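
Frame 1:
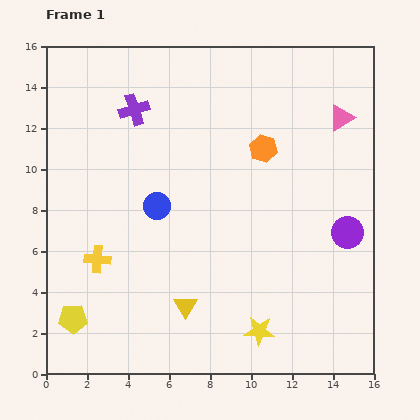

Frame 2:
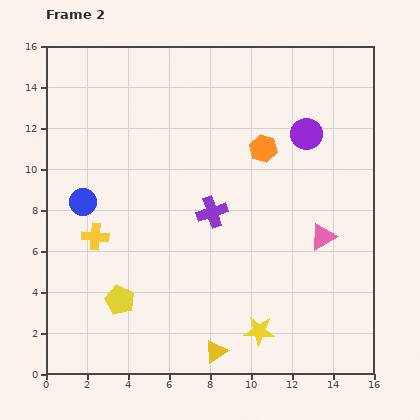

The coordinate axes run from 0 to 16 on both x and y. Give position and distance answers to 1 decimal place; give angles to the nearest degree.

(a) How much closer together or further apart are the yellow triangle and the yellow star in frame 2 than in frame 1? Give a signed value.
-1.5

Distance in frame 1: 3.8. Distance in frame 2: 2.3.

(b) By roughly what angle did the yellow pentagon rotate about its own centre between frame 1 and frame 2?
27° clockwise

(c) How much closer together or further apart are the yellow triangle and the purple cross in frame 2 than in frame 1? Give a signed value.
-3.1

Distance in frame 1: 9.9. Distance in frame 2: 6.8.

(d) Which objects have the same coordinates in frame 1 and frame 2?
the orange hexagon, the yellow star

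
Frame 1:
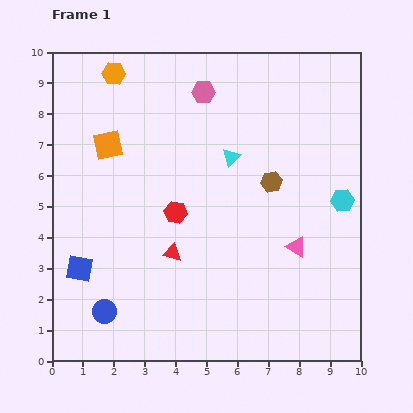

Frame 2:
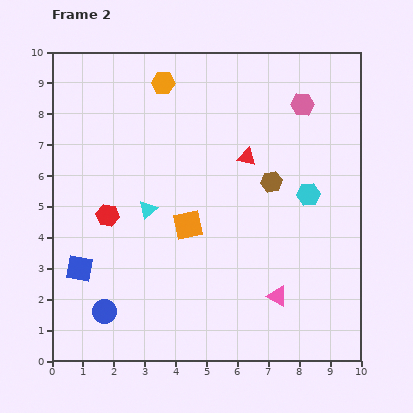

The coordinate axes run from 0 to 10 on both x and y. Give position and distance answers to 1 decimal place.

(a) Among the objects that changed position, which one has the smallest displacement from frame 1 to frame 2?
the cyan hexagon

(moved 1.1)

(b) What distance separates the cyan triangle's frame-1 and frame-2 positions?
3.2

The cyan triangle moved from (5.8, 6.6) to (3.1, 4.9), a distance of √(2.7² + 1.7²) ≈ 3.2.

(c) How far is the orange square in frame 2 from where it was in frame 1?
3.7

The orange square moved from (1.8, 7.0) to (4.4, 4.4), a distance of √(2.6² + 2.6²) ≈ 3.7.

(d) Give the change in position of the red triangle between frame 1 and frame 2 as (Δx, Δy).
(2.4, 3.1)

The red triangle was at (3.9, 3.5) in frame 1 and (6.3, 6.6) in frame 2.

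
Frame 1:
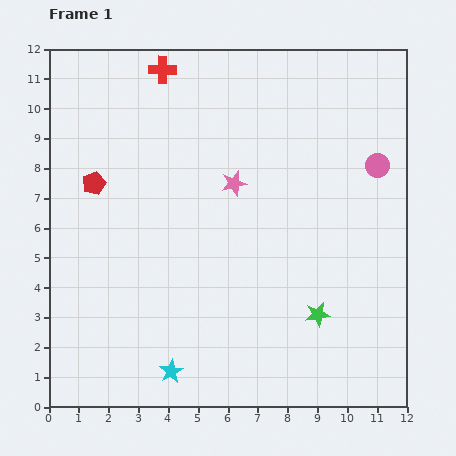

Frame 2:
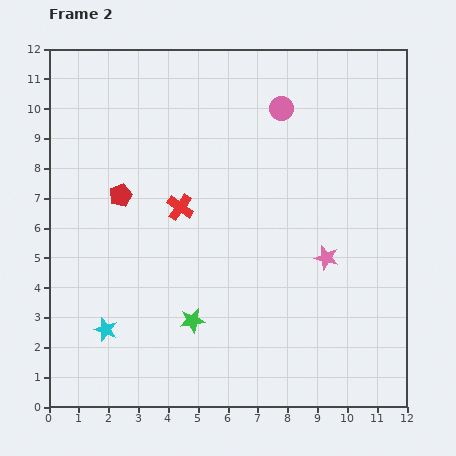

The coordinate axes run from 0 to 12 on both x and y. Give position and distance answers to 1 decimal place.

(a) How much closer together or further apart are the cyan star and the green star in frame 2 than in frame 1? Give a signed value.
-2.4

Distance in frame 1: 5.3. Distance in frame 2: 2.9.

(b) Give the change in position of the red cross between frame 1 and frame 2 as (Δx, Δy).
(0.6, -4.6)

The red cross was at (3.8, 11.3) in frame 1 and (4.4, 6.7) in frame 2.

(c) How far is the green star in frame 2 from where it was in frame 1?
4.2

The green star moved from (9.0, 3.1) to (4.8, 2.9), a distance of √(4.2² + 0.2²) ≈ 4.2.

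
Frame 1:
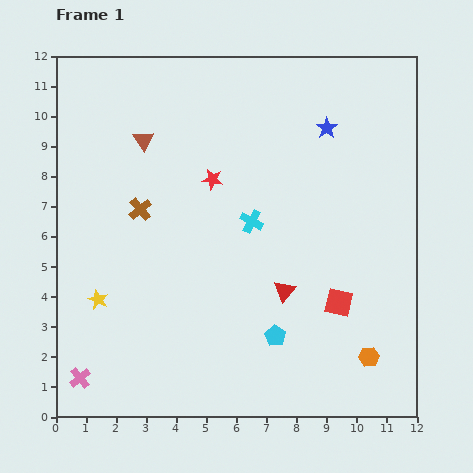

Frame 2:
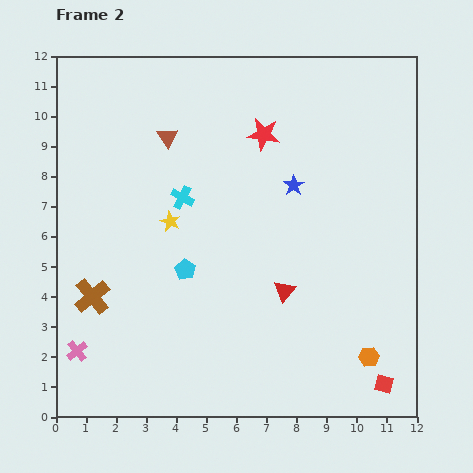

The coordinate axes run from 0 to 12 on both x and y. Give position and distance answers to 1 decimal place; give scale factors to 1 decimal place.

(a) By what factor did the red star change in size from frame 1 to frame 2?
1.5×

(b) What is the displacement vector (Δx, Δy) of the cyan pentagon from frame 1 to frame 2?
(-3.0, 2.2)

The cyan pentagon was at (7.3, 2.7) in frame 1 and (4.3, 4.9) in frame 2.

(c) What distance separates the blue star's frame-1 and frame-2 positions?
2.2

The blue star moved from (9.0, 9.6) to (7.9, 7.7), a distance of √(1.1² + 1.9²) ≈ 2.2.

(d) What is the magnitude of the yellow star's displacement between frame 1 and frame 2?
3.5

The yellow star moved from (1.4, 3.9) to (3.8, 6.5), a distance of √(2.4² + 2.6²) ≈ 3.5.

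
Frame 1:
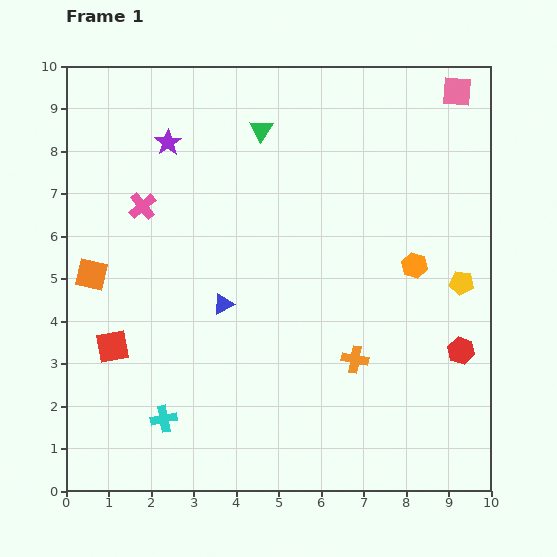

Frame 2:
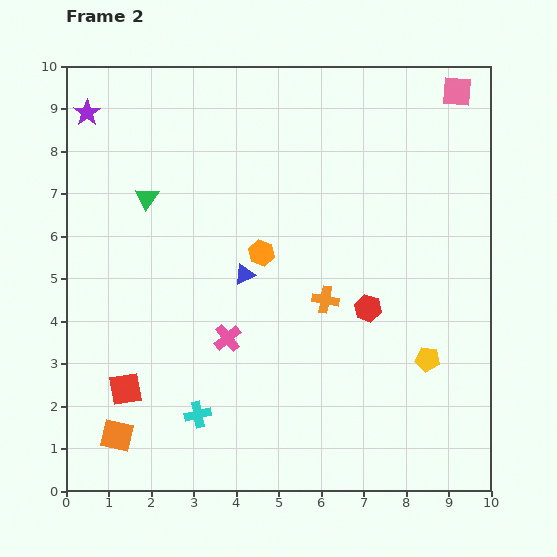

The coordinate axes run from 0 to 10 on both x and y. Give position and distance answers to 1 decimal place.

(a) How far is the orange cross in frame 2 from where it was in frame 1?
1.6

The orange cross moved from (6.8, 3.1) to (6.1, 4.5), a distance of √(0.7² + 1.4²) ≈ 1.6.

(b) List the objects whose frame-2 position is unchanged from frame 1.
the pink square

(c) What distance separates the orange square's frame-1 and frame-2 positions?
3.8

The orange square moved from (0.6, 5.1) to (1.2, 1.3), a distance of √(0.6² + 3.8²) ≈ 3.8.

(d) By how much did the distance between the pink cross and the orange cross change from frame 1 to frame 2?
-3.7

Distance in frame 1: 6.2. Distance in frame 2: 2.5.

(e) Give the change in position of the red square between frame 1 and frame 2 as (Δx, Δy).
(0.3, -1.0)

The red square was at (1.1, 3.4) in frame 1 and (1.4, 2.4) in frame 2.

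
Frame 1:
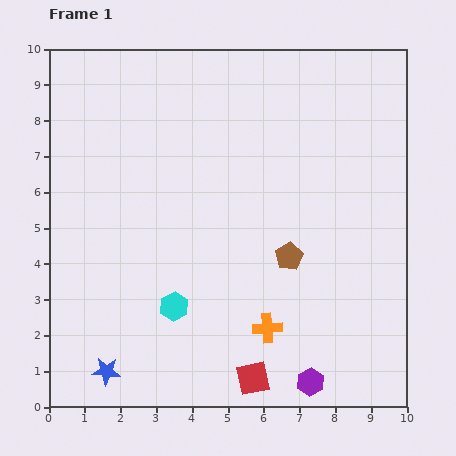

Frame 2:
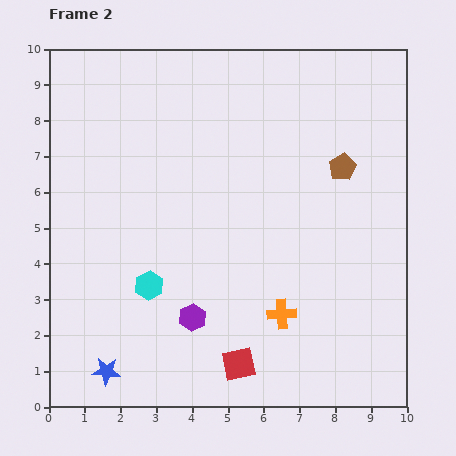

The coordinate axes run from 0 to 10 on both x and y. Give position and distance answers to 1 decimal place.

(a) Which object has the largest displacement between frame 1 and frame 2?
the purple hexagon

(moved 3.8; next 2.9)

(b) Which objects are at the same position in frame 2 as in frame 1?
the blue star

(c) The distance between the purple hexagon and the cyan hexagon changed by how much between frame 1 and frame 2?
-2.8

Distance in frame 1: 4.3. Distance in frame 2: 1.5.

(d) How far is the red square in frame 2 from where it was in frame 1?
0.6

The red square moved from (5.7, 0.8) to (5.3, 1.2), a distance of √(0.4² + 0.4²) ≈ 0.6.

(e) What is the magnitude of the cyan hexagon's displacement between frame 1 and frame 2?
0.9

The cyan hexagon moved from (3.5, 2.8) to (2.8, 3.4), a distance of √(0.7² + 0.6²) ≈ 0.9.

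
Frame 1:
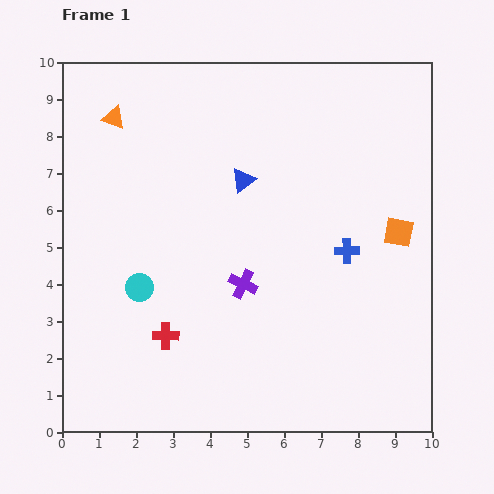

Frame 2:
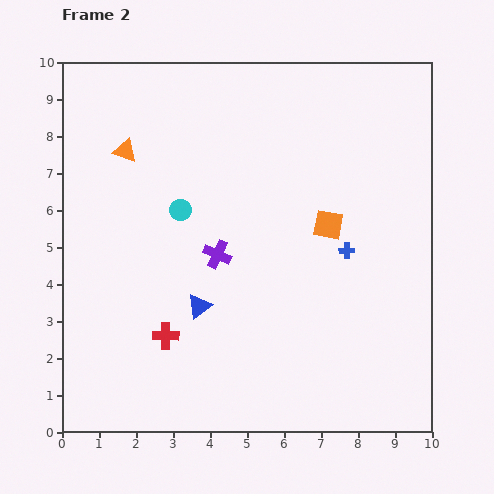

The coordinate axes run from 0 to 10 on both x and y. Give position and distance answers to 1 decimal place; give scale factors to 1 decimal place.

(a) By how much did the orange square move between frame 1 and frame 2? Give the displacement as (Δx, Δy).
(-1.9, 0.2)

The orange square was at (9.1, 5.4) in frame 1 and (7.2, 5.6) in frame 2.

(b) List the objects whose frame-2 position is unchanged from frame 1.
the red cross, the blue cross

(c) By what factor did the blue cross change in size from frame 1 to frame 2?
0.6×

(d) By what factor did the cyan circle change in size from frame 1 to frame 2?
0.8×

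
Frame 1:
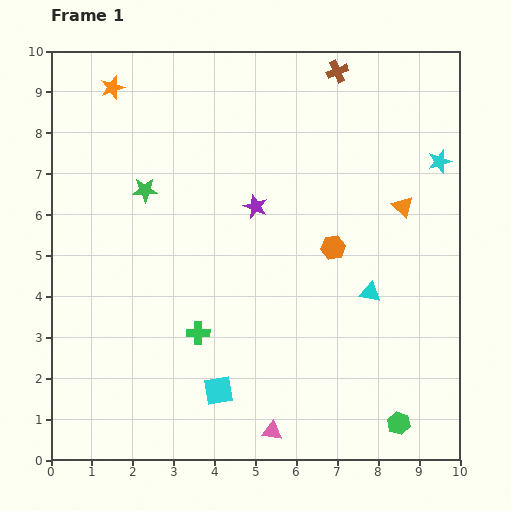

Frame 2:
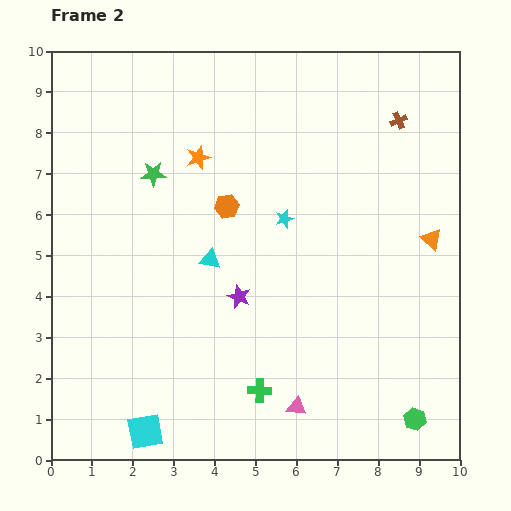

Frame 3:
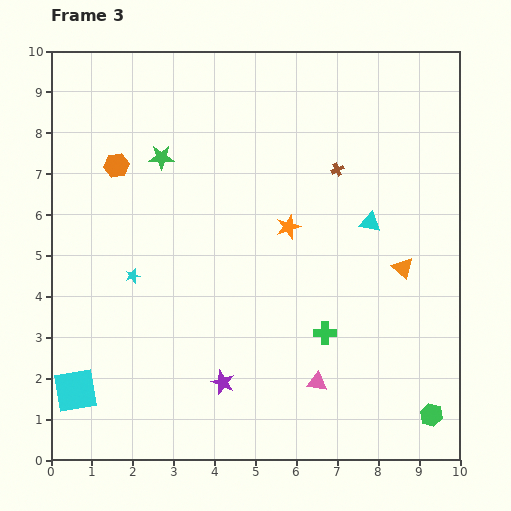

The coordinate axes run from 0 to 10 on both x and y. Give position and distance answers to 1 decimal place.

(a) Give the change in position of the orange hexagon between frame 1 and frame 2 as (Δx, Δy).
(-2.6, 1.0)

The orange hexagon was at (6.9, 5.2) in frame 1 and (4.3, 6.2) in frame 2.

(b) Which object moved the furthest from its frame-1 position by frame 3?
the cyan star

(moved 8.0; next 5.7)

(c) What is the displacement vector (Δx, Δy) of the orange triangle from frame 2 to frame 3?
(-0.7, -0.7)

The orange triangle was at (9.3, 5.4) in frame 2 and (8.6, 4.7) in frame 3.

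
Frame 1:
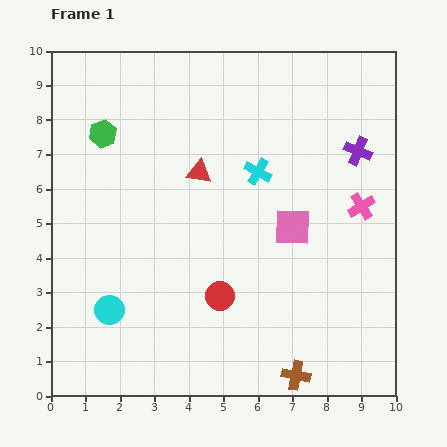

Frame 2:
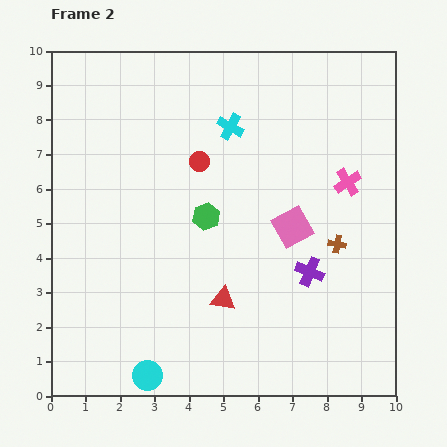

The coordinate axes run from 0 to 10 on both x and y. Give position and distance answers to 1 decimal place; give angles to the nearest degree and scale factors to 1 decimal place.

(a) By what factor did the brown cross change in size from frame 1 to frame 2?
0.6×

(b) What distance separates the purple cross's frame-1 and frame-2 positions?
3.8

The purple cross moved from (8.9, 7.1) to (7.5, 3.6), a distance of √(1.4² + 3.5²) ≈ 3.8.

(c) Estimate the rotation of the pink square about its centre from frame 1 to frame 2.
31° counter-clockwise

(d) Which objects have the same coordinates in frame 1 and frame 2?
the pink square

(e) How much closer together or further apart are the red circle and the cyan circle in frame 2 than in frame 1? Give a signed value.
+3.2

Distance in frame 1: 3.2. Distance in frame 2: 6.4.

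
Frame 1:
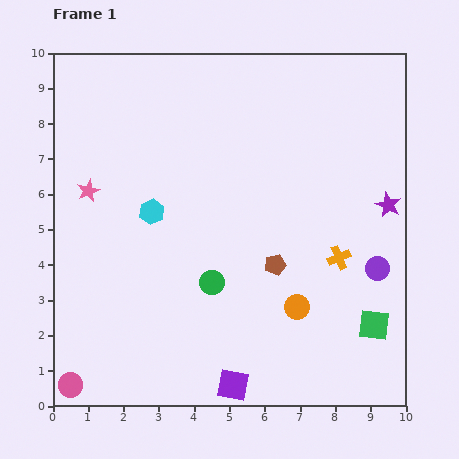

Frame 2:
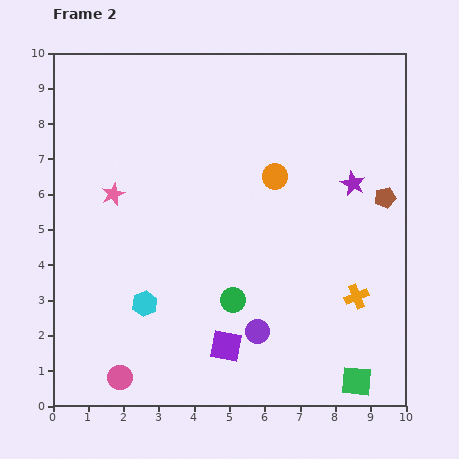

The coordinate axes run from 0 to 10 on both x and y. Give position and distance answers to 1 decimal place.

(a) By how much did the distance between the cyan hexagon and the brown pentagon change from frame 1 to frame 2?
+3.6

Distance in frame 1: 3.8. Distance in frame 2: 7.4.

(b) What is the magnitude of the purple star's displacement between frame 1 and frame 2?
1.2

The purple star moved from (9.5, 5.7) to (8.5, 6.3), a distance of √(1.0² + 0.6²) ≈ 1.2.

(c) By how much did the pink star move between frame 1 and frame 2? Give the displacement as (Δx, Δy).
(0.7, -0.1)

The pink star was at (1.0, 6.1) in frame 1 and (1.7, 6.0) in frame 2.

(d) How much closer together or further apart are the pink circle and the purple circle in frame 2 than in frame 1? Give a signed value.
-5.2

Distance in frame 1: 9.3. Distance in frame 2: 4.1.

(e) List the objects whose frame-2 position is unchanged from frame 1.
none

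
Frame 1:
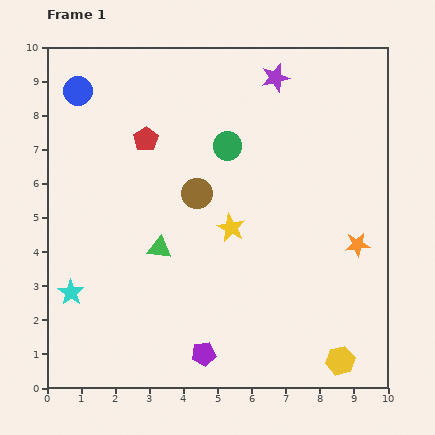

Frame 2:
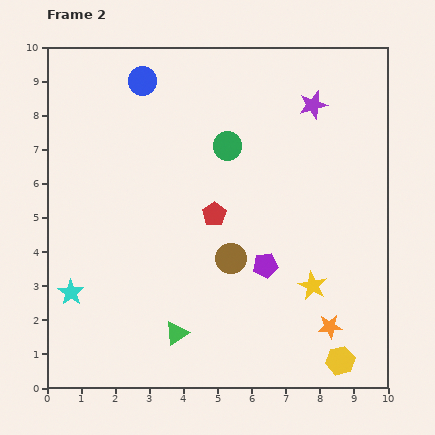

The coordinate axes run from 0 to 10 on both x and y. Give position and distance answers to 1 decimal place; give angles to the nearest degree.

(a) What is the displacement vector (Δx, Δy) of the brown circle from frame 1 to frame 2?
(1.0, -1.9)

The brown circle was at (4.4, 5.7) in frame 1 and (5.4, 3.8) in frame 2.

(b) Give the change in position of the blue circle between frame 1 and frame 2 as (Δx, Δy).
(1.9, 0.3)

The blue circle was at (0.9, 8.7) in frame 1 and (2.8, 9.0) in frame 2.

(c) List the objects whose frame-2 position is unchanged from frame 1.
the green circle, the yellow hexagon, the cyan star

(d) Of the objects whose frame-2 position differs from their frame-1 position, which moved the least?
the purple star

(moved 1.4)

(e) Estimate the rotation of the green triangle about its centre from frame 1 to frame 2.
42° counter-clockwise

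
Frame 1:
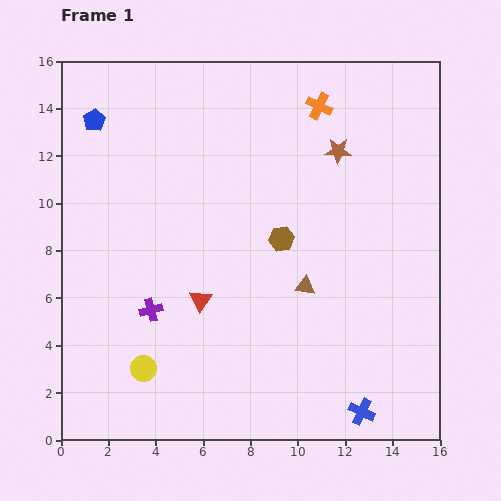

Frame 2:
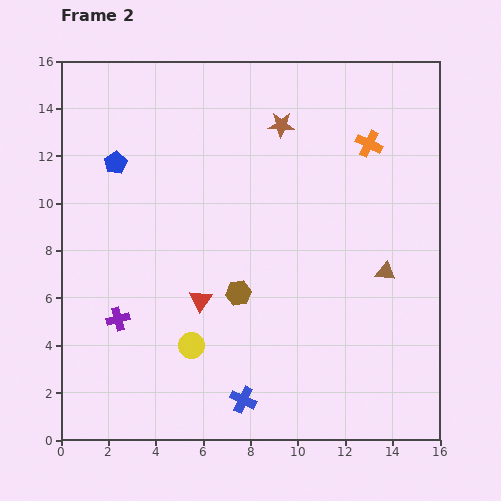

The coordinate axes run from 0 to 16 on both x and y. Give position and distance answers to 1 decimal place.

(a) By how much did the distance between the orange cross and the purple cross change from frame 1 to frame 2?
+1.7

Distance in frame 1: 11.2. Distance in frame 2: 12.9.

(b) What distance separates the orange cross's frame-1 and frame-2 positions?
2.6

The orange cross moved from (10.9, 14.1) to (13.0, 12.5), a distance of √(2.1² + 1.6²) ≈ 2.6.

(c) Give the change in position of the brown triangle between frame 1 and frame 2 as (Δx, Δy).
(3.4, 0.6)

The brown triangle was at (10.3, 6.5) in frame 1 and (13.7, 7.1) in frame 2.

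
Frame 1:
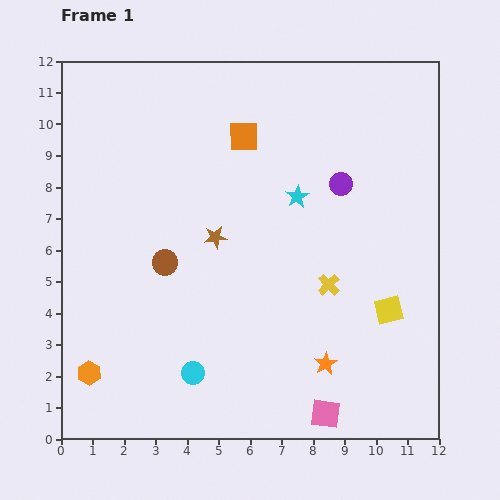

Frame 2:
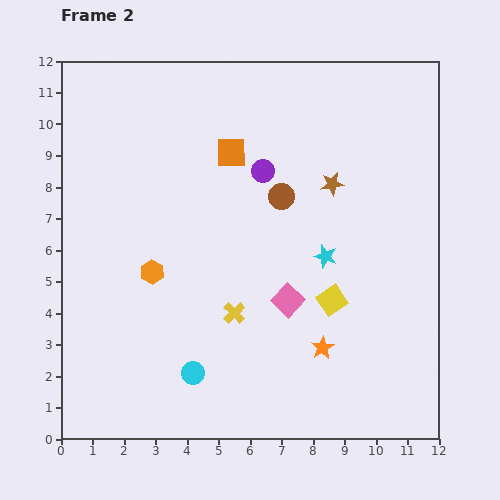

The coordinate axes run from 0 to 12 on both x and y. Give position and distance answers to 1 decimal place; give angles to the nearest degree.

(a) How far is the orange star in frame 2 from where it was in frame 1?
0.5

The orange star moved from (8.4, 2.4) to (8.3, 2.9), a distance of √(0.1² + 0.5²) ≈ 0.5.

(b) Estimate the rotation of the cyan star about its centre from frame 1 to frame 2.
26° counter-clockwise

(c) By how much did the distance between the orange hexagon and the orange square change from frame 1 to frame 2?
-4.5

Distance in frame 1: 9.0. Distance in frame 2: 4.5.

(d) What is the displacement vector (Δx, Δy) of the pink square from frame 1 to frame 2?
(-1.2, 3.6)

The pink square was at (8.4, 0.8) in frame 1 and (7.2, 4.4) in frame 2.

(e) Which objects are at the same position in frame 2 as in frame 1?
the cyan circle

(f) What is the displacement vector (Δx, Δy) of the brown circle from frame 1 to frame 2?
(3.7, 2.1)

The brown circle was at (3.3, 5.6) in frame 1 and (7.0, 7.7) in frame 2.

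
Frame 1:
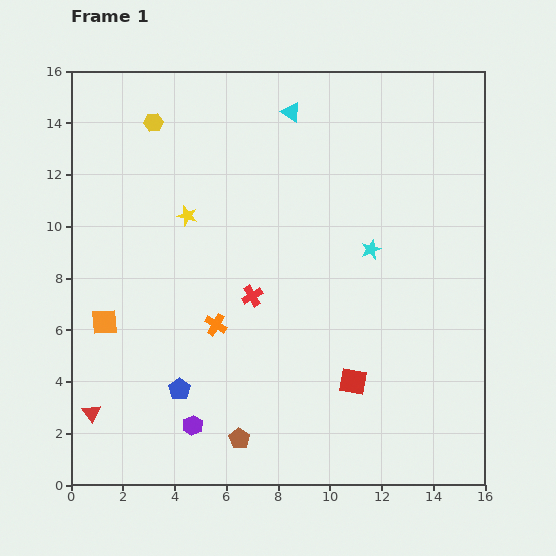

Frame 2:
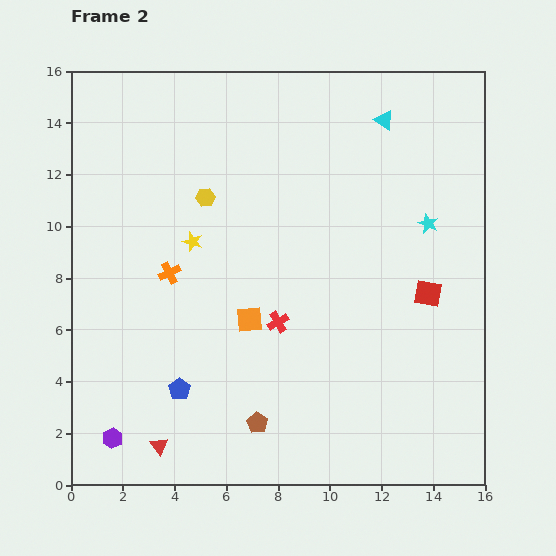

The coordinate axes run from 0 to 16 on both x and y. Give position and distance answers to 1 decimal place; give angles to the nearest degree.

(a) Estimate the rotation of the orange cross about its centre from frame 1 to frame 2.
33° clockwise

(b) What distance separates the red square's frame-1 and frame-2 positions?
4.5

The red square moved from (10.9, 4.0) to (13.8, 7.4), a distance of √(2.9² + 3.4²) ≈ 4.5.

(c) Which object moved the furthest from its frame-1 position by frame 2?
the orange square

(moved 5.6; next 4.5)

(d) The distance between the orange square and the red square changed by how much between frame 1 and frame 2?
-2.9

Distance in frame 1: 9.9. Distance in frame 2: 7.0.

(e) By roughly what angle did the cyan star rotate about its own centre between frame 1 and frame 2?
28° counter-clockwise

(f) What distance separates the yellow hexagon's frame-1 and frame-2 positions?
3.5

The yellow hexagon moved from (3.2, 14.0) to (5.2, 11.1), a distance of √(2.0² + 2.9²) ≈ 3.5.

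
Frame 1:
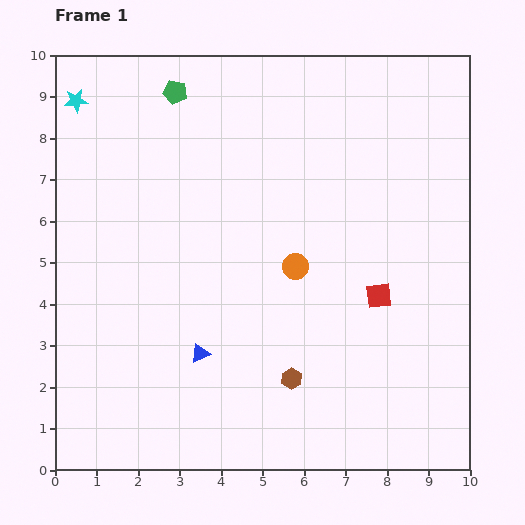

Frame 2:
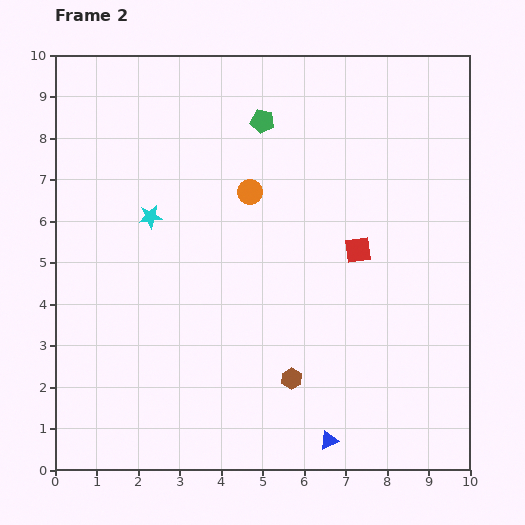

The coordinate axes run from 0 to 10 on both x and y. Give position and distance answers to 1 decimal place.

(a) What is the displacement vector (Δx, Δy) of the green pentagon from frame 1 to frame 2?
(2.1, -0.7)

The green pentagon was at (2.9, 9.1) in frame 1 and (5.0, 8.4) in frame 2.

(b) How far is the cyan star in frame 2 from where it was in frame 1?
3.3

The cyan star moved from (0.5, 8.9) to (2.3, 6.1), a distance of √(1.8² + 2.8²) ≈ 3.3.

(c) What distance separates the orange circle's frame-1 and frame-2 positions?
2.1

The orange circle moved from (5.8, 4.9) to (4.7, 6.7), a distance of √(1.1² + 1.8²) ≈ 2.1.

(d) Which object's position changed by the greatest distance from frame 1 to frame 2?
the blue triangle

(moved 3.7; next 3.3)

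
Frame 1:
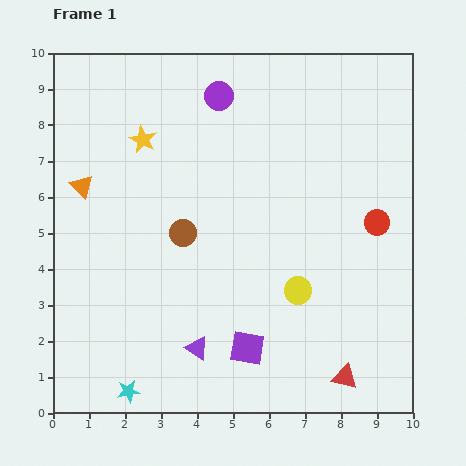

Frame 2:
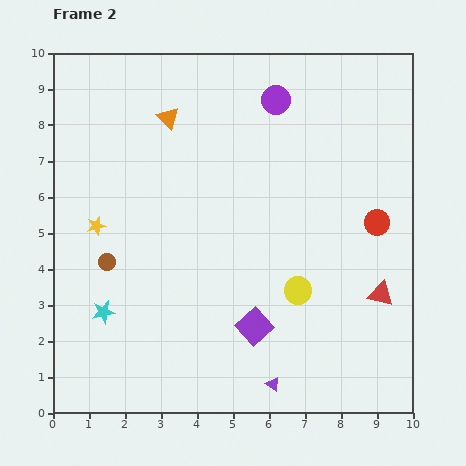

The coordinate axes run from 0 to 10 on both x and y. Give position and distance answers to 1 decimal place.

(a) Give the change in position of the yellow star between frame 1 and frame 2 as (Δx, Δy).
(-1.3, -2.4)

The yellow star was at (2.5, 7.6) in frame 1 and (1.2, 5.2) in frame 2.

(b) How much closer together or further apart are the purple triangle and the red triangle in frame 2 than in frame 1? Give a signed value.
-0.3

Distance in frame 1: 4.2. Distance in frame 2: 3.9.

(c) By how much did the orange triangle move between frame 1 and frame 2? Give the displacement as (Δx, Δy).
(2.4, 1.9)

The orange triangle was at (0.8, 6.3) in frame 1 and (3.2, 8.2) in frame 2.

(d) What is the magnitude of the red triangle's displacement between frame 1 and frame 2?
2.5

The red triangle moved from (8.1, 1.0) to (9.1, 3.3), a distance of √(1.0² + 2.3²) ≈ 2.5.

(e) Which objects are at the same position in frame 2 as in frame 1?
the red circle, the yellow circle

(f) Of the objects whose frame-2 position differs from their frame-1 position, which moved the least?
the purple square

(moved 0.6)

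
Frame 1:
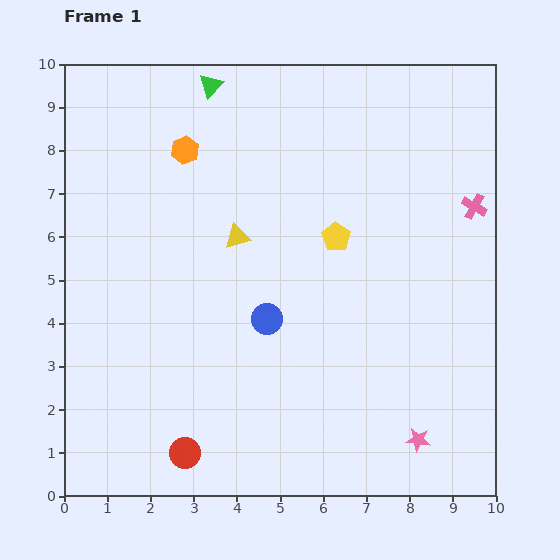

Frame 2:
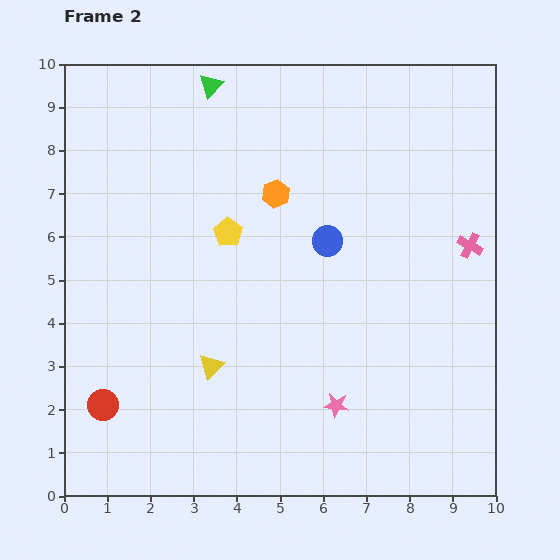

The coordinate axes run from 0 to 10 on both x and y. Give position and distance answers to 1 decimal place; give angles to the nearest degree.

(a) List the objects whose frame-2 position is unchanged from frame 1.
the green triangle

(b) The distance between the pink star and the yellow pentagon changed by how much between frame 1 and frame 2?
-0.4

Distance in frame 1: 5.1. Distance in frame 2: 4.7.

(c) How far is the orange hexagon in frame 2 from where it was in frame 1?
2.3

The orange hexagon moved from (2.8, 8.0) to (4.9, 7.0), a distance of √(2.1² + 1.0²) ≈ 2.3.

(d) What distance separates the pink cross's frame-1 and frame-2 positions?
0.9

The pink cross moved from (9.5, 6.7) to (9.4, 5.8), a distance of √(0.1² + 0.9²) ≈ 0.9.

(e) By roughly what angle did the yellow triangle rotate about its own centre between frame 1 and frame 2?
32° counter-clockwise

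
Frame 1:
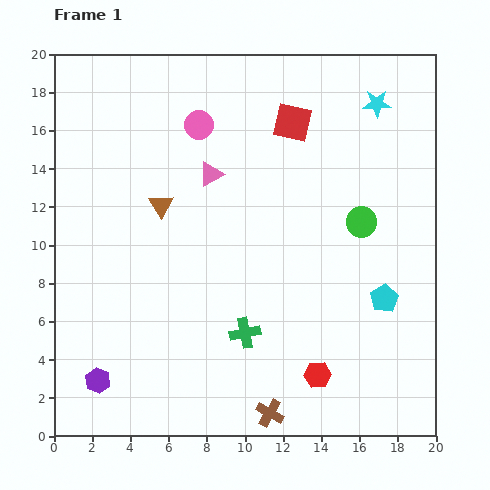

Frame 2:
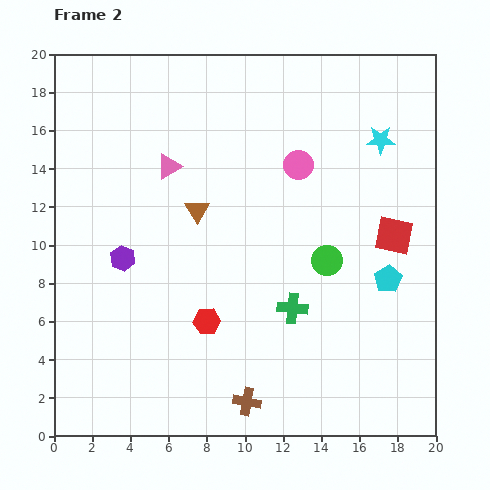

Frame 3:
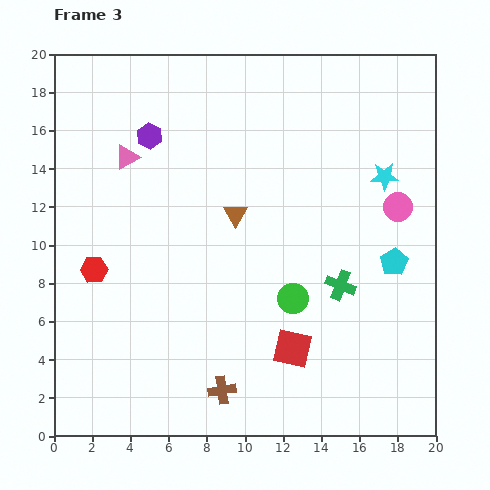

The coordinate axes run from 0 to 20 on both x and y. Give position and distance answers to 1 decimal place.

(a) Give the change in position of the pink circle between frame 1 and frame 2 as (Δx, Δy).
(5.2, -2.1)

The pink circle was at (7.6, 16.3) in frame 1 and (12.8, 14.2) in frame 2.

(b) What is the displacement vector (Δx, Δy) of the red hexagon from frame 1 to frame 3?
(-11.7, 5.5)

The red hexagon was at (13.8, 3.2) in frame 1 and (2.1, 8.7) in frame 3.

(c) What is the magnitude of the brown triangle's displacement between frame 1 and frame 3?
3.9

The brown triangle moved from (5.6, 12.1) to (9.5, 11.6), a distance of √(3.9² + 0.5²) ≈ 3.9.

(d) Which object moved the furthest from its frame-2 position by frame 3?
the red square

(moved 7.9; next 6.6)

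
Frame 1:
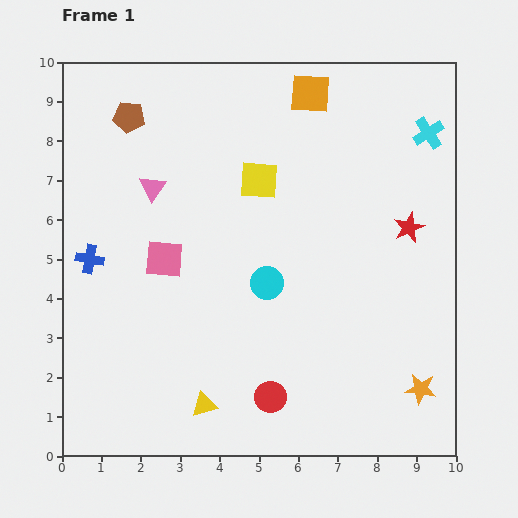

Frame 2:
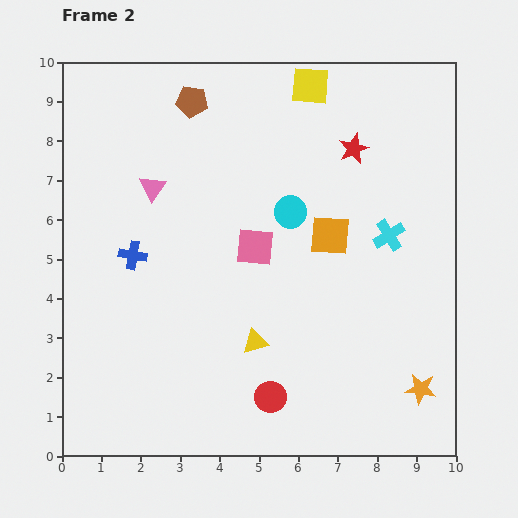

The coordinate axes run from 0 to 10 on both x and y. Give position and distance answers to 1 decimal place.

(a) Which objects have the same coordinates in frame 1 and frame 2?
the pink triangle, the orange star, the red circle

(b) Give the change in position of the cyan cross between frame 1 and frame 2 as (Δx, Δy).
(-1.0, -2.6)

The cyan cross was at (9.3, 8.2) in frame 1 and (8.3, 5.6) in frame 2.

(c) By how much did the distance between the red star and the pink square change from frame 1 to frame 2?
-2.8

Distance in frame 1: 6.3. Distance in frame 2: 3.5.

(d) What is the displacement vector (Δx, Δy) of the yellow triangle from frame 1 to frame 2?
(1.3, 1.6)

The yellow triangle was at (3.6, 1.3) in frame 1 and (4.9, 2.9) in frame 2.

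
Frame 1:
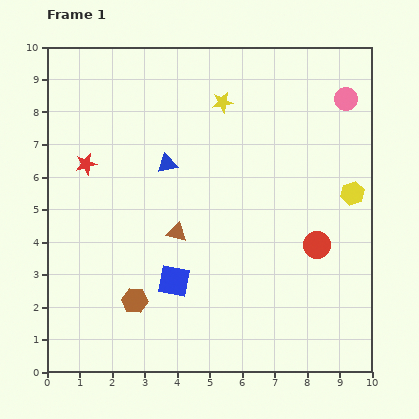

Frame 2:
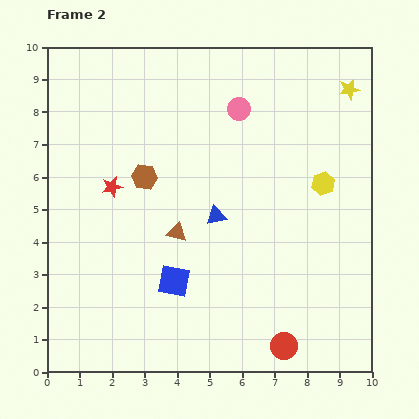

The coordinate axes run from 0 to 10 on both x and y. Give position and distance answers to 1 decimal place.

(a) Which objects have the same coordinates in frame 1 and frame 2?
the brown triangle, the blue square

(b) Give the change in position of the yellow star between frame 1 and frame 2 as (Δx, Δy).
(3.9, 0.4)

The yellow star was at (5.4, 8.3) in frame 1 and (9.3, 8.7) in frame 2.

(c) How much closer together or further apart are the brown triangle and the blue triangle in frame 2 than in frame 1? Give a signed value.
-0.8

Distance in frame 1: 2.1. Distance in frame 2: 1.3.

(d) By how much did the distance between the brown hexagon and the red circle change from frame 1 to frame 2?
+0.8

Distance in frame 1: 5.9. Distance in frame 2: 6.7.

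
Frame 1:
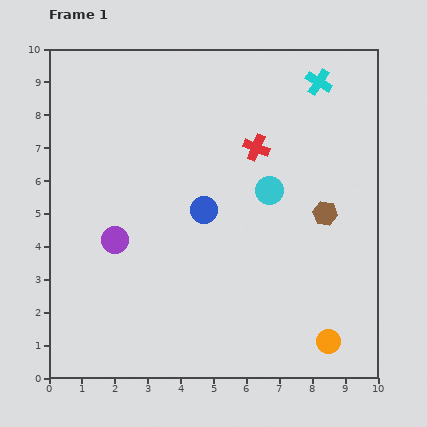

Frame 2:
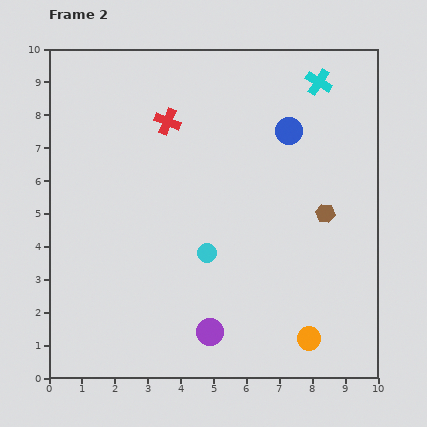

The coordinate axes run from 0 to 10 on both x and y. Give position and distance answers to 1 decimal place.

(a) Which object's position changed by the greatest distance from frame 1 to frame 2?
the purple circle

(moved 4.0; next 3.5)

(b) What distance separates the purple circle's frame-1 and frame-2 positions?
4.0

The purple circle moved from (2.0, 4.2) to (4.9, 1.4), a distance of √(2.9² + 2.8²) ≈ 4.0.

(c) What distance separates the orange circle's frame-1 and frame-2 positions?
0.6

The orange circle moved from (8.5, 1.1) to (7.9, 1.2), a distance of √(0.6² + 0.1²) ≈ 0.6.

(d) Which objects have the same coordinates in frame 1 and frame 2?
the cyan cross, the brown hexagon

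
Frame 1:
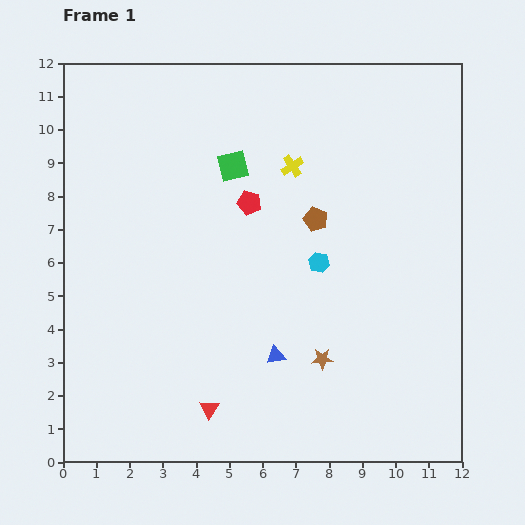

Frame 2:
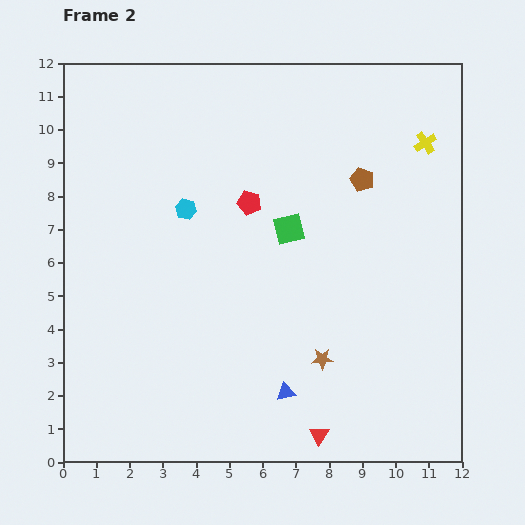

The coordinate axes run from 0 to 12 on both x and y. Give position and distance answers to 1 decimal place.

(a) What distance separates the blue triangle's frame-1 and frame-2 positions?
1.1

The blue triangle moved from (6.4, 3.2) to (6.7, 2.1), a distance of √(0.3² + 1.1²) ≈ 1.1.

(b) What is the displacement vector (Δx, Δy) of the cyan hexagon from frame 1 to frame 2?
(-4.0, 1.6)

The cyan hexagon was at (7.7, 6.0) in frame 1 and (3.7, 7.6) in frame 2.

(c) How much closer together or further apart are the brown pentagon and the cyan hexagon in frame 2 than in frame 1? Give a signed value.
+4.1

Distance in frame 1: 1.3. Distance in frame 2: 5.4.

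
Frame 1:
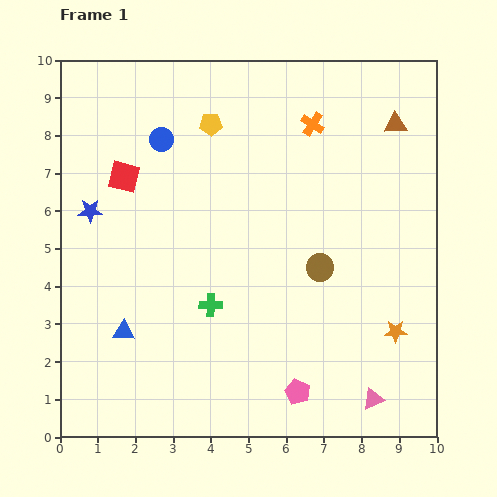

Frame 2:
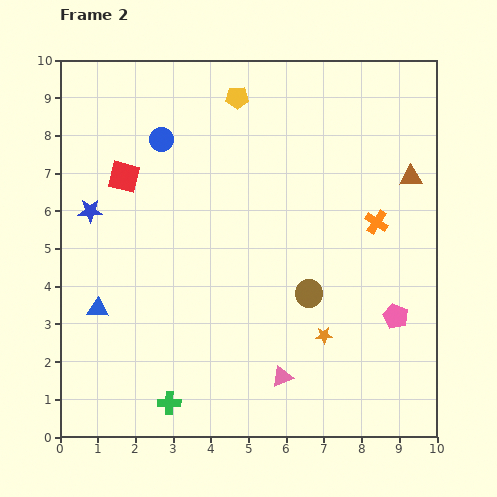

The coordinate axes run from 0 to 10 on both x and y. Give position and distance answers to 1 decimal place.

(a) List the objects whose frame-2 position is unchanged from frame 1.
the blue star, the blue circle, the red square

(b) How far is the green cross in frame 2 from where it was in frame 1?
2.8

The green cross moved from (4.0, 3.5) to (2.9, 0.9), a distance of √(1.1² + 2.6²) ≈ 2.8.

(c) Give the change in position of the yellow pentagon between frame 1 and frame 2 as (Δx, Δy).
(0.7, 0.7)

The yellow pentagon was at (4.0, 8.3) in frame 1 and (4.7, 9.0) in frame 2.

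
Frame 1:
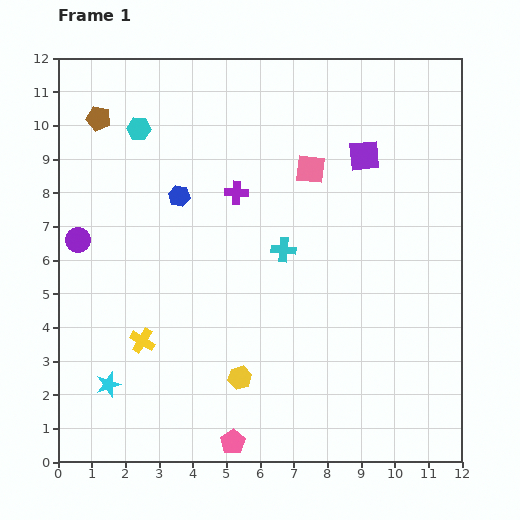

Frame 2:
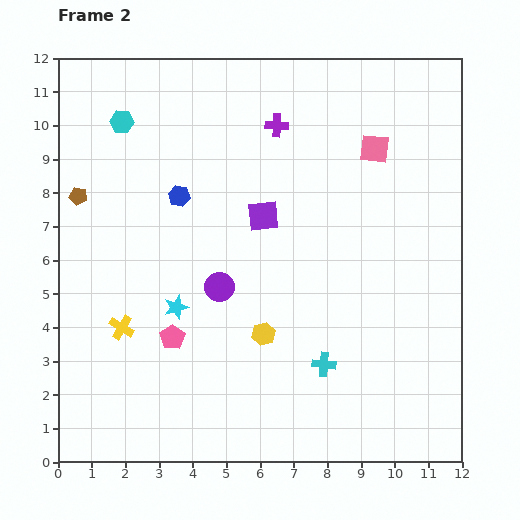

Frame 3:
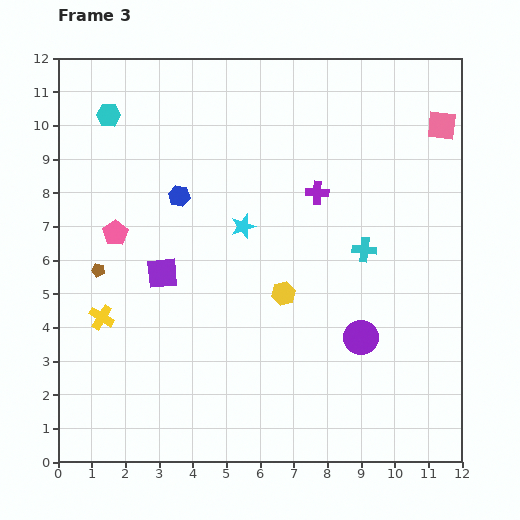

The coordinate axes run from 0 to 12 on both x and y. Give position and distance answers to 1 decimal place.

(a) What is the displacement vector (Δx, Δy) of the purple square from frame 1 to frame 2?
(-3.0, -1.8)

The purple square was at (9.1, 9.1) in frame 1 and (6.1, 7.3) in frame 2.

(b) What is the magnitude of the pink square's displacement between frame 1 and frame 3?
4.1

The pink square moved from (7.5, 8.7) to (11.4, 10.0), a distance of √(3.9² + 1.3²) ≈ 4.1.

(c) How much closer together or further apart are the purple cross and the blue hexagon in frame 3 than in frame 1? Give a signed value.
+2.4

Distance in frame 1: 1.7. Distance in frame 3: 4.1.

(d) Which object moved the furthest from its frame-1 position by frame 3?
the purple circle

(moved 8.9; next 7.1)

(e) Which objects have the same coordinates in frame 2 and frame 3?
the blue hexagon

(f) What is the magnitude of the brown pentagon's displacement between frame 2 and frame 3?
2.3

The brown pentagon moved from (0.6, 7.9) to (1.2, 5.7), a distance of √(0.6² + 2.2²) ≈ 2.3.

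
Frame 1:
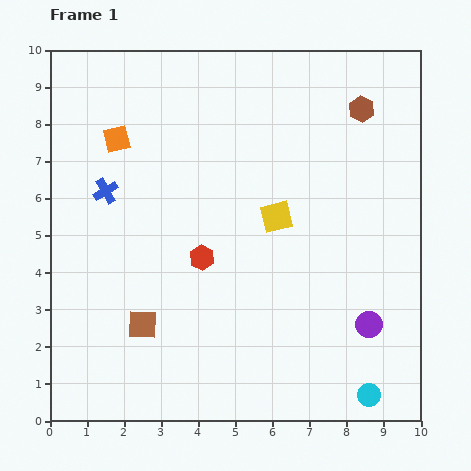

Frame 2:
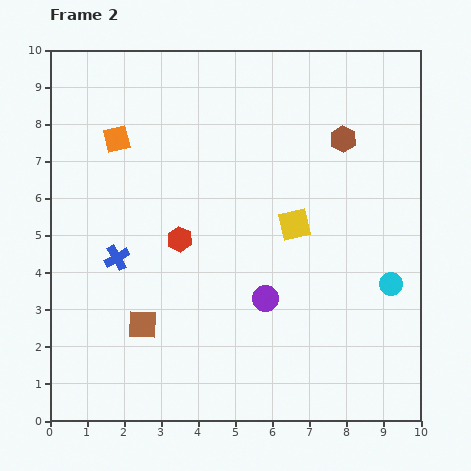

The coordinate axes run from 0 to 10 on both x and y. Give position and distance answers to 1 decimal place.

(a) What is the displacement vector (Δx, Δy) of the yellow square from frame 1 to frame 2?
(0.5, -0.2)

The yellow square was at (6.1, 5.5) in frame 1 and (6.6, 5.3) in frame 2.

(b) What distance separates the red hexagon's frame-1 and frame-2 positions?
0.8

The red hexagon moved from (4.1, 4.4) to (3.5, 4.9), a distance of √(0.6² + 0.5²) ≈ 0.8.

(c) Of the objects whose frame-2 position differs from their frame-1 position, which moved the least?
the yellow square

(moved 0.5)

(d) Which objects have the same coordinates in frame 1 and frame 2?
the orange square, the brown square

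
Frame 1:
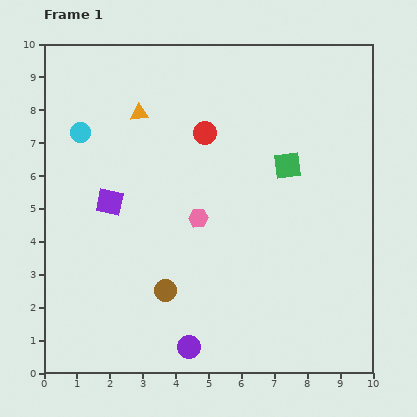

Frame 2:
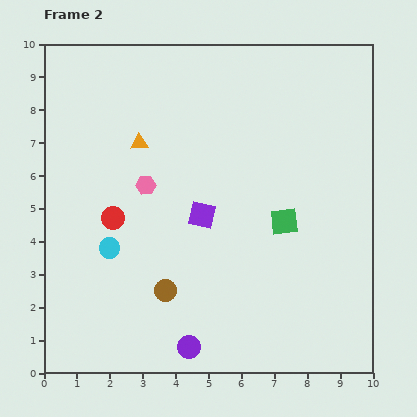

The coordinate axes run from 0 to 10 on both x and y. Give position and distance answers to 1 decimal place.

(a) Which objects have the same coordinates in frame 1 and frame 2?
the purple circle, the brown circle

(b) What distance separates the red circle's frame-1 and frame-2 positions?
3.8

The red circle moved from (4.9, 7.3) to (2.1, 4.7), a distance of √(2.8² + 2.6²) ≈ 3.8.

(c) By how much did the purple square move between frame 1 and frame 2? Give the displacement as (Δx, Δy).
(2.8, -0.4)

The purple square was at (2.0, 5.2) in frame 1 and (4.8, 4.8) in frame 2.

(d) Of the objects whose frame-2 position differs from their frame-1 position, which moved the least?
the orange triangle

(moved 0.9)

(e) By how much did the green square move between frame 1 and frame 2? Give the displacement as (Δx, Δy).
(-0.1, -1.7)

The green square was at (7.4, 6.3) in frame 1 and (7.3, 4.6) in frame 2.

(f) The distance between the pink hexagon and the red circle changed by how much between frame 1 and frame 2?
-1.2

Distance in frame 1: 2.6. Distance in frame 2: 1.4.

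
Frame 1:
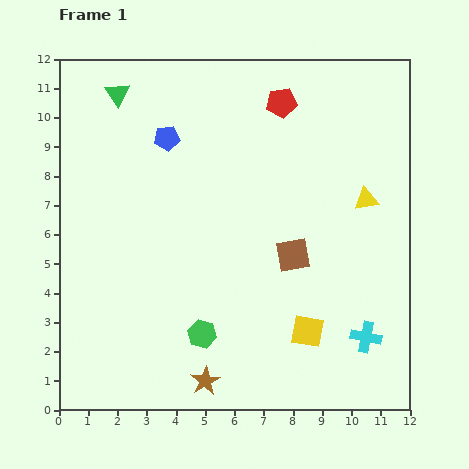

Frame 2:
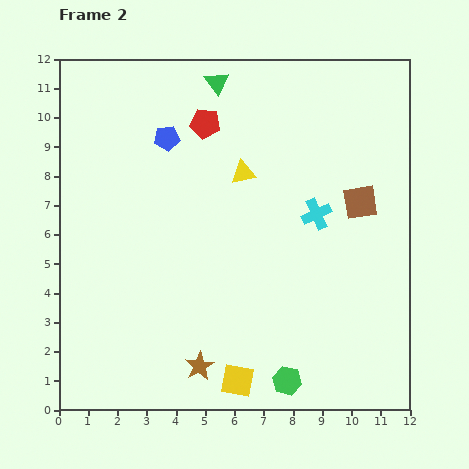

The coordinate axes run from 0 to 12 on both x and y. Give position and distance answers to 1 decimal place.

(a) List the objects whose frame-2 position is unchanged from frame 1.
the blue pentagon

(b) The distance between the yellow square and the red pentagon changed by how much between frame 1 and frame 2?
+1.0

Distance in frame 1: 7.9. Distance in frame 2: 8.9.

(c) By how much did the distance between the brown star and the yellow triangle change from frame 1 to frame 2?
-1.5

Distance in frame 1: 8.3. Distance in frame 2: 6.8.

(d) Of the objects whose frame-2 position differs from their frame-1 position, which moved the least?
the brown star

(moved 0.5)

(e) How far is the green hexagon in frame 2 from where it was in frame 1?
3.3

The green hexagon moved from (4.9, 2.6) to (7.8, 1.0), a distance of √(2.9² + 1.6²) ≈ 3.3.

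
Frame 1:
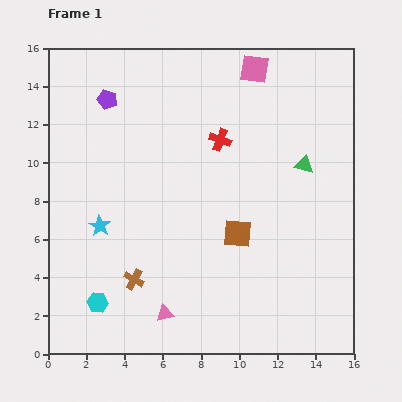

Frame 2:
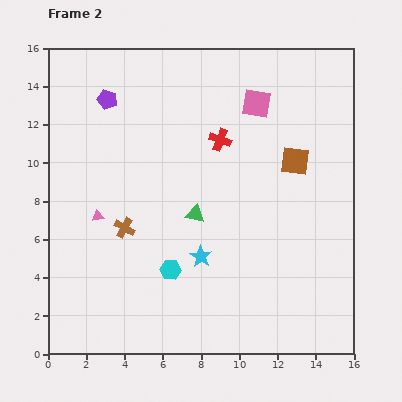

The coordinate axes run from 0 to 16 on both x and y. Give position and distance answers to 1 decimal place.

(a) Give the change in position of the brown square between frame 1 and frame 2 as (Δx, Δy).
(3.0, 3.8)

The brown square was at (9.9, 6.3) in frame 1 and (12.9, 10.1) in frame 2.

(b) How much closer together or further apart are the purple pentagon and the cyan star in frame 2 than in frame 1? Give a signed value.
+3.0

Distance in frame 1: 6.6. Distance in frame 2: 9.6.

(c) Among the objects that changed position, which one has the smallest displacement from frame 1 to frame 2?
the pink square

(moved 1.8)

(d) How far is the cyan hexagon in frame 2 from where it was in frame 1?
4.2

The cyan hexagon moved from (2.6, 2.7) to (6.4, 4.4), a distance of √(3.8² + 1.7²) ≈ 4.2.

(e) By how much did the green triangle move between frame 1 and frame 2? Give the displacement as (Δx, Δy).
(-5.7, -2.6)

The green triangle was at (13.4, 9.9) in frame 1 and (7.7, 7.3) in frame 2.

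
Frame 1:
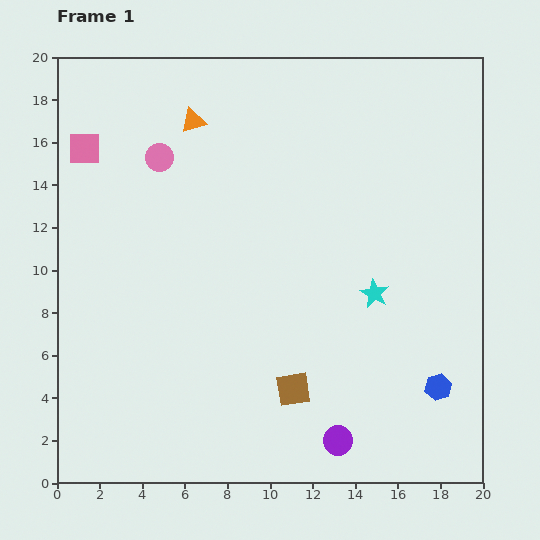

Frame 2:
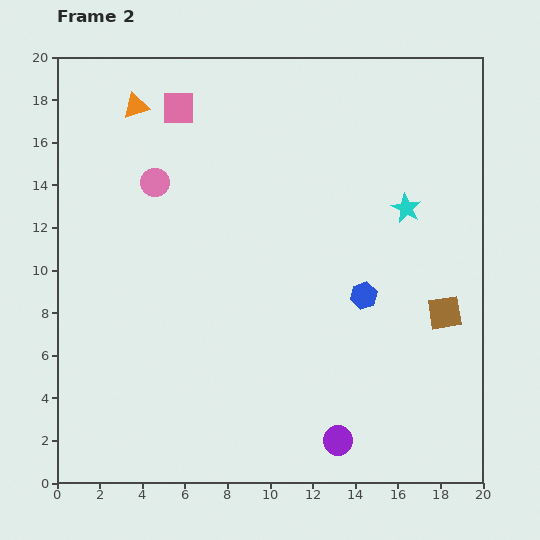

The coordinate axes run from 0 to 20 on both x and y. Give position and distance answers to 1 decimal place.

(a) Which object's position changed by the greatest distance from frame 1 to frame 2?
the brown square

(moved 8.0; next 5.5)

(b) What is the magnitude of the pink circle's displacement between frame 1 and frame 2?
1.2

The pink circle moved from (4.8, 15.3) to (4.6, 14.1), a distance of √(0.2² + 1.2²) ≈ 1.2.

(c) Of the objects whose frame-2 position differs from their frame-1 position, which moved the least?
the pink circle

(moved 1.2)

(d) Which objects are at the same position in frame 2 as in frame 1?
the purple circle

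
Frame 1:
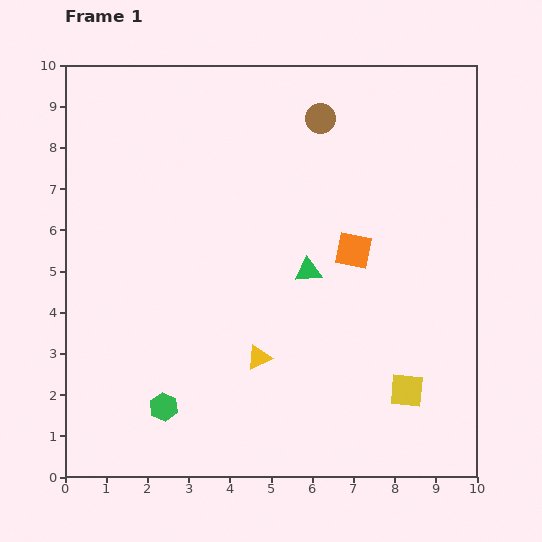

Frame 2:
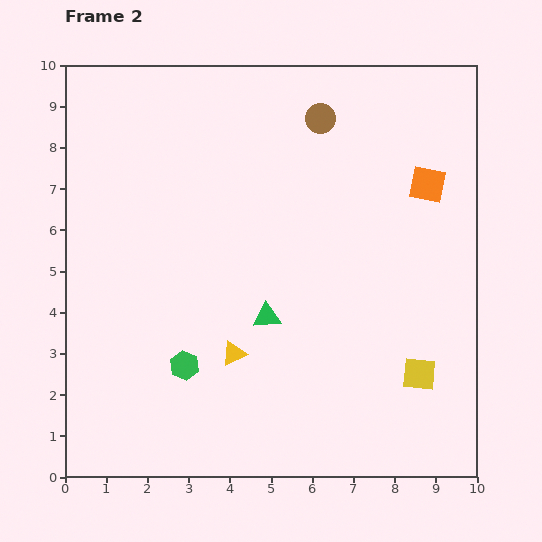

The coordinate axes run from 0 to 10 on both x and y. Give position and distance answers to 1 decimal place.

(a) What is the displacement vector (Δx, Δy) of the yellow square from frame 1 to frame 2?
(0.3, 0.4)

The yellow square was at (8.3, 2.1) in frame 1 and (8.6, 2.5) in frame 2.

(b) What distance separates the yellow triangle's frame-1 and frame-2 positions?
0.6

The yellow triangle moved from (4.7, 2.9) to (4.1, 3.0), a distance of √(0.6² + 0.1²) ≈ 0.6.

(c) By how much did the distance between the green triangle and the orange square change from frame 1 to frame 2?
+3.8

Distance in frame 1: 1.2. Distance in frame 2: 5.0.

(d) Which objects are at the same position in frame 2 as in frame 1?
the brown circle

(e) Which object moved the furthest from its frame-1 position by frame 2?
the orange square

(moved 2.4; next 1.5)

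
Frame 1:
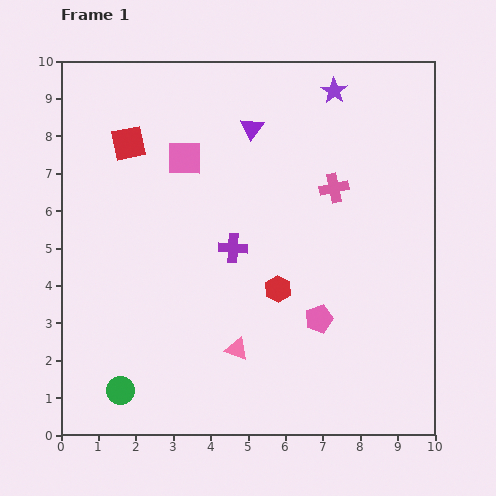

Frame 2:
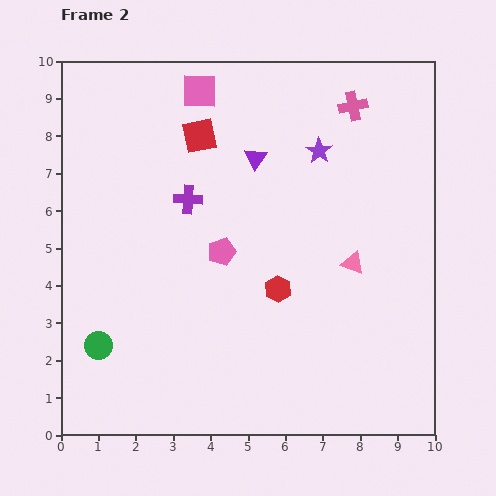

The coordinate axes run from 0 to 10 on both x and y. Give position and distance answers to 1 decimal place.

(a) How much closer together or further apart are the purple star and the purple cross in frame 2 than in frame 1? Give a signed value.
-1.3

Distance in frame 1: 5.0. Distance in frame 2: 3.7.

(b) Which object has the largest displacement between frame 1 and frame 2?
the pink triangle

(moved 3.9; next 3.2)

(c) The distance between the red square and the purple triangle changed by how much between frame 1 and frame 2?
-1.7

Distance in frame 1: 3.3. Distance in frame 2: 1.6.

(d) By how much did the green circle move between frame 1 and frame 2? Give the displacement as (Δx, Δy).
(-0.6, 1.2)

The green circle was at (1.6, 1.2) in frame 1 and (1.0, 2.4) in frame 2.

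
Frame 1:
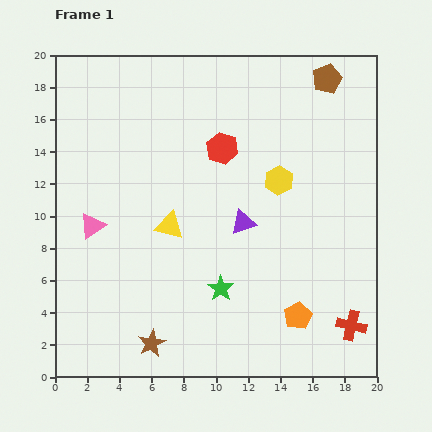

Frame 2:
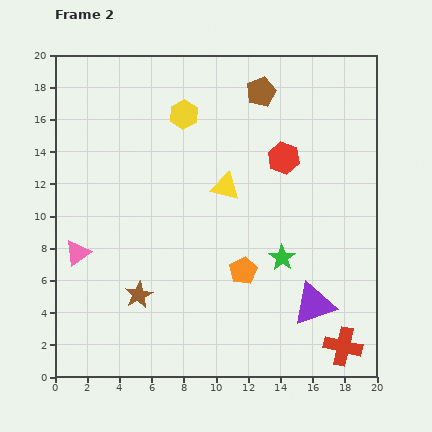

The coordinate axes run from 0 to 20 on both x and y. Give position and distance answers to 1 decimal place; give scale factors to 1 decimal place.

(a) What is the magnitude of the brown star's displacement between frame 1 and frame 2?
3.1

The brown star moved from (6.0, 2.1) to (5.2, 5.1), a distance of √(0.8² + 3.0²) ≈ 3.1.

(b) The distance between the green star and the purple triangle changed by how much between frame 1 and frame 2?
-0.8

Distance in frame 1: 4.3. Distance in frame 2: 3.5.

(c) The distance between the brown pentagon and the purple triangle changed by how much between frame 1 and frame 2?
+3.3

Distance in frame 1: 10.3. Distance in frame 2: 13.6.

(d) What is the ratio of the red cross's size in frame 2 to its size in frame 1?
1.3×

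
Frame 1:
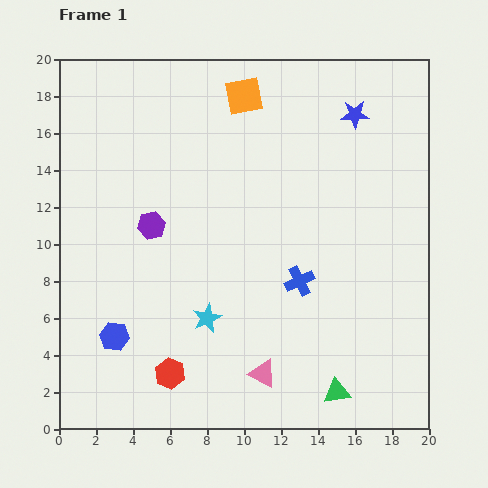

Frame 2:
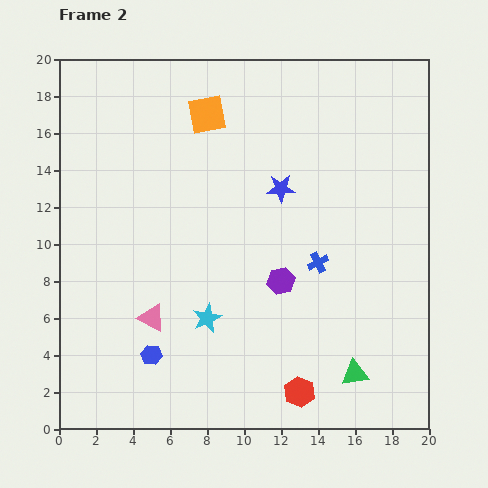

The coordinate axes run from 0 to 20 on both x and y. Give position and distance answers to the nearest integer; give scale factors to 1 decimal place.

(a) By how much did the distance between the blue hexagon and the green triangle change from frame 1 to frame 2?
-1

Distance in frame 1: 12. Distance in frame 2: 11.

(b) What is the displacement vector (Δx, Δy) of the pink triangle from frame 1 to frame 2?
(-6, 3)

The pink triangle was at (11, 3) in frame 1 and (5, 6) in frame 2.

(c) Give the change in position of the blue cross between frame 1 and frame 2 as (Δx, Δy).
(1, 1)

The blue cross was at (13, 8) in frame 1 and (14, 9) in frame 2.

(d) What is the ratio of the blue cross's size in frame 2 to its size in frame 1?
0.7×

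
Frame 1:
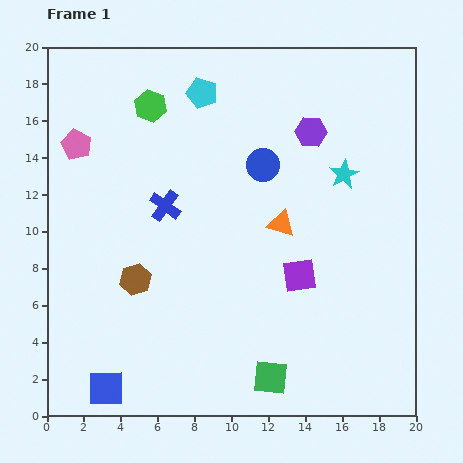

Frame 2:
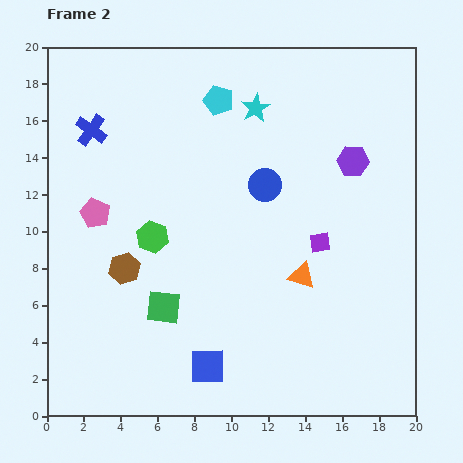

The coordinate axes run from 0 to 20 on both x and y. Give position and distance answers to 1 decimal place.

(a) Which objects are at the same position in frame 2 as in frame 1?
none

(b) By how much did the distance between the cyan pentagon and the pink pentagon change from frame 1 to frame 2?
+1.7

Distance in frame 1: 7.4. Distance in frame 2: 9.1.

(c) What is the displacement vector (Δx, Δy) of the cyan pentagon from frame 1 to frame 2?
(0.9, -0.4)

The cyan pentagon was at (8.4, 17.5) in frame 1 and (9.3, 17.1) in frame 2.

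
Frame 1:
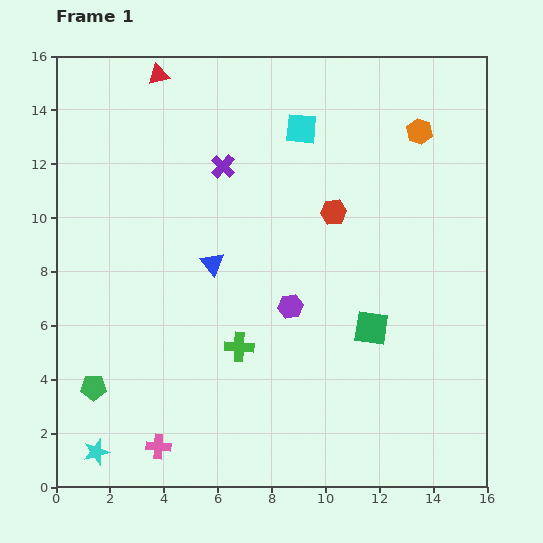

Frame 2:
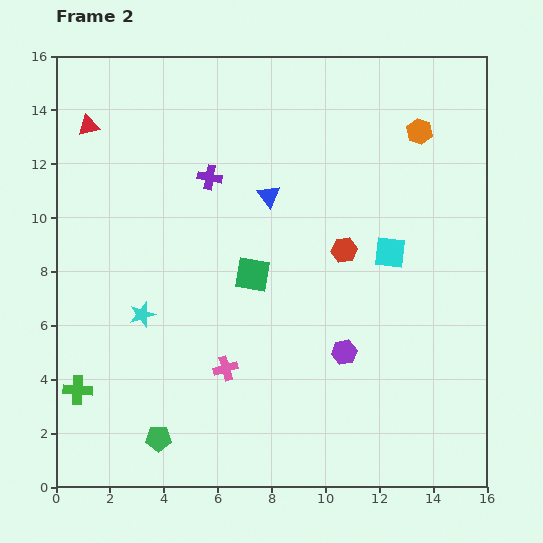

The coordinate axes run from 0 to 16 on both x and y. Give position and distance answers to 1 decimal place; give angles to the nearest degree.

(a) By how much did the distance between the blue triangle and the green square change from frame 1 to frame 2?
-3.4

Distance in frame 1: 6.4. Distance in frame 2: 3.0.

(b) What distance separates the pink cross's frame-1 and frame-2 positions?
3.8

The pink cross moved from (3.8, 1.5) to (6.3, 4.4), a distance of √(2.5² + 2.9²) ≈ 3.8.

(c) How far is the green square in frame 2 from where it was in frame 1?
4.8

The green square moved from (11.7, 5.9) to (7.3, 7.9), a distance of √(4.4² + 2.0²) ≈ 4.8.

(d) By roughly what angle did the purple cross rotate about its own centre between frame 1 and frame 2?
33° counter-clockwise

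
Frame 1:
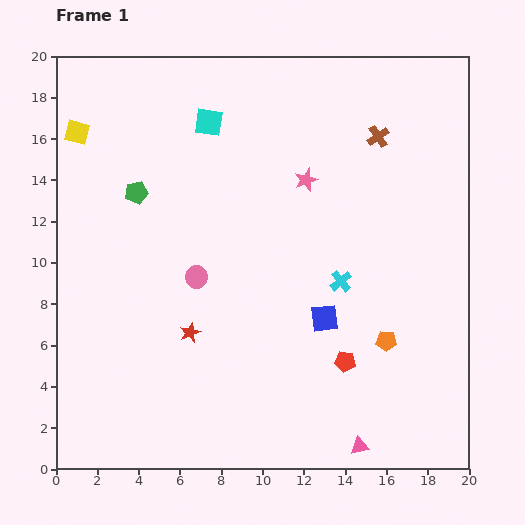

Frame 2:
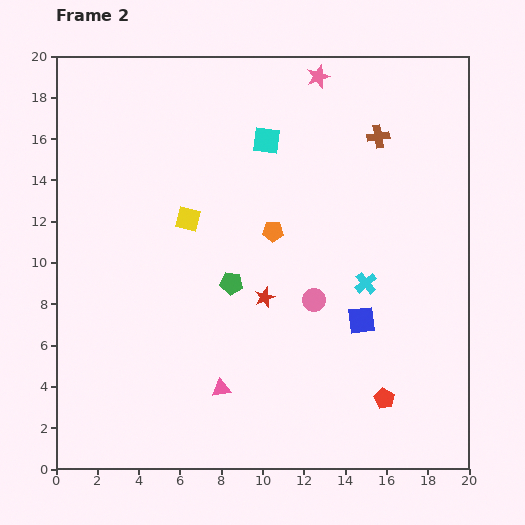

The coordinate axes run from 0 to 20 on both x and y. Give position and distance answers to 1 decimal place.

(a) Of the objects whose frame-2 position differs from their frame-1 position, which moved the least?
the cyan cross

(moved 1.2)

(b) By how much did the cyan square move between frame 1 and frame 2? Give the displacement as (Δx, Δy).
(2.8, -0.9)

The cyan square was at (7.4, 16.8) in frame 1 and (10.2, 15.9) in frame 2.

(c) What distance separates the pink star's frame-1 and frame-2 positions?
5.0

The pink star moved from (12.1, 14.0) to (12.7, 19.0), a distance of √(0.6² + 5.0²) ≈ 5.0.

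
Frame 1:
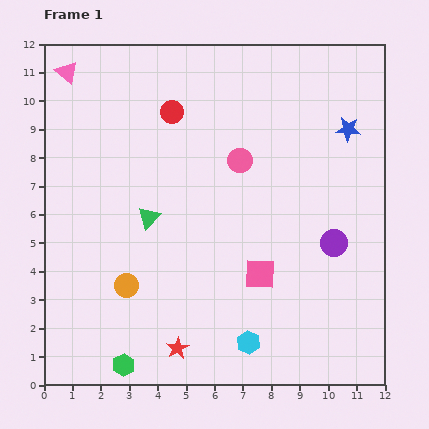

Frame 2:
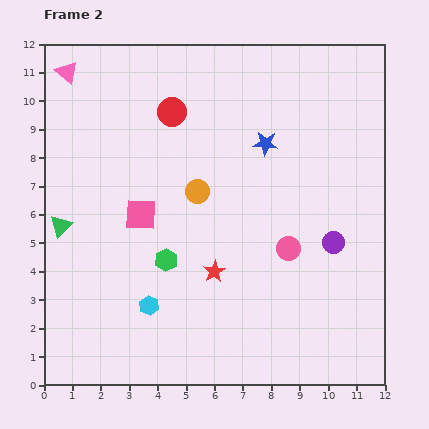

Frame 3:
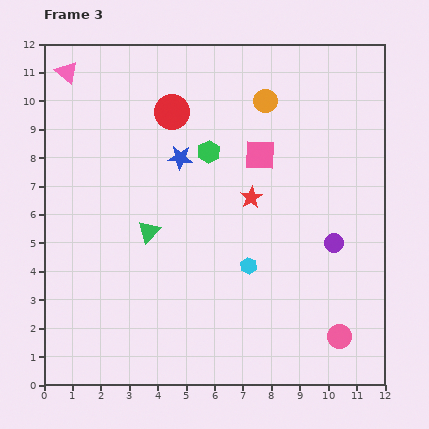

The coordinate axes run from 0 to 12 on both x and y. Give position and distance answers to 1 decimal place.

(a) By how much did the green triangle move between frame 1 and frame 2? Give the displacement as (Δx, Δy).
(-3.1, -0.3)

The green triangle was at (3.7, 5.9) in frame 1 and (0.6, 5.6) in frame 2.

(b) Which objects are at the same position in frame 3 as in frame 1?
the purple circle, the pink triangle, the red circle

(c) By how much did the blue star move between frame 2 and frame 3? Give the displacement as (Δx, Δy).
(-3.0, -0.5)

The blue star was at (7.8, 8.5) in frame 2 and (4.8, 8.0) in frame 3.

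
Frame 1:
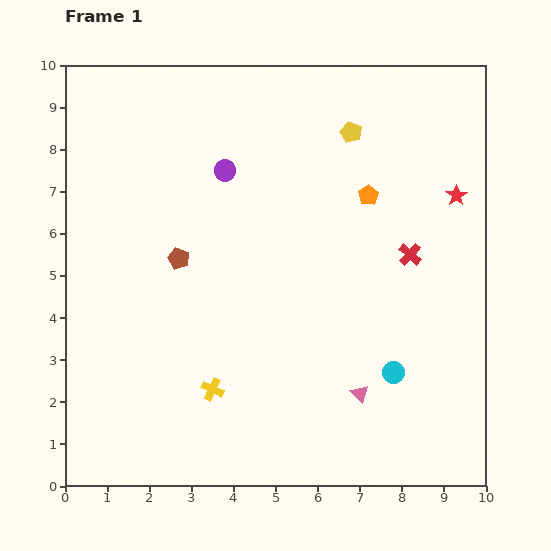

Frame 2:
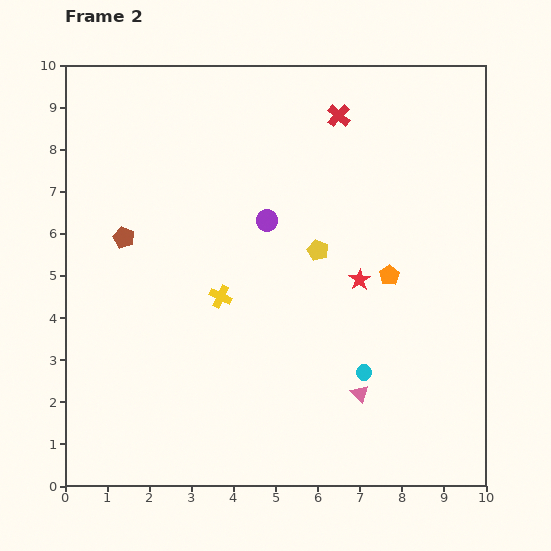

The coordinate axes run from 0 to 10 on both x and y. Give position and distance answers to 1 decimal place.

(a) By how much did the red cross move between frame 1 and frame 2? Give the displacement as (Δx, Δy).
(-1.7, 3.3)

The red cross was at (8.2, 5.5) in frame 1 and (6.5, 8.8) in frame 2.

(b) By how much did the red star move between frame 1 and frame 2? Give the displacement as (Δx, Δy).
(-2.3, -2.0)

The red star was at (9.3, 6.9) in frame 1 and (7.0, 4.9) in frame 2.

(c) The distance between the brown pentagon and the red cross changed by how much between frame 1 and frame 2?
+0.4

Distance in frame 1: 5.5. Distance in frame 2: 5.9.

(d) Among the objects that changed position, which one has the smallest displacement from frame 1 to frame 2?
the cyan circle

(moved 0.7)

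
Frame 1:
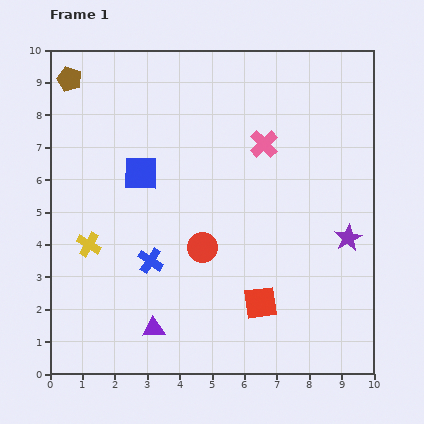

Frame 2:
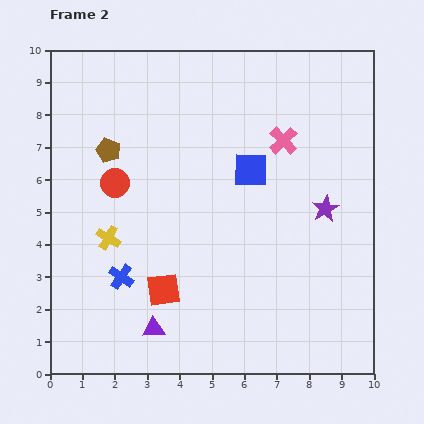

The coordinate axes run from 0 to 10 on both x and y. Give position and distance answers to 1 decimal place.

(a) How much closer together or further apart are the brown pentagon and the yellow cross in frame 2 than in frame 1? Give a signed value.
-2.4

Distance in frame 1: 5.1. Distance in frame 2: 2.7.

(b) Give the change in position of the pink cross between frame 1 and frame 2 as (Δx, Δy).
(0.6, 0.1)

The pink cross was at (6.6, 7.1) in frame 1 and (7.2, 7.2) in frame 2.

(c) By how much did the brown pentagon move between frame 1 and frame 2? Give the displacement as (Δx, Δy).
(1.2, -2.2)

The brown pentagon was at (0.6, 9.1) in frame 1 and (1.8, 6.9) in frame 2.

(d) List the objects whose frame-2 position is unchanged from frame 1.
the purple triangle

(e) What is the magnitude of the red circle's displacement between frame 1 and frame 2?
3.4

The red circle moved from (4.7, 3.9) to (2.0, 5.9), a distance of √(2.7² + 2.0²) ≈ 3.4.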